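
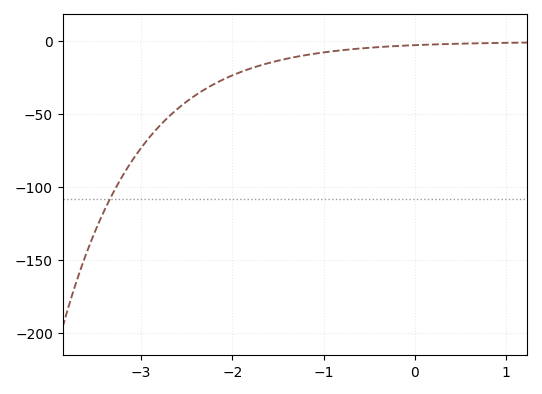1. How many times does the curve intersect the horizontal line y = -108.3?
1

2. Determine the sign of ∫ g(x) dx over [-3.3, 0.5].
negative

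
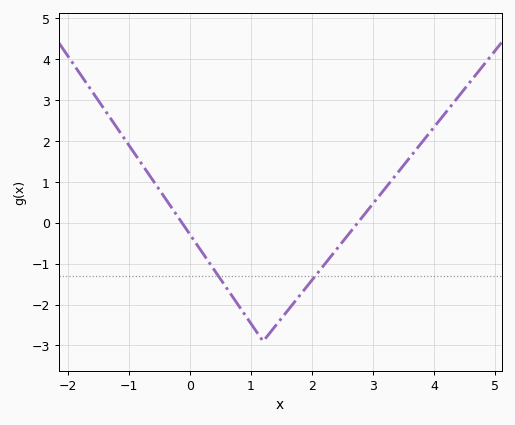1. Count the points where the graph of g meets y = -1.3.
2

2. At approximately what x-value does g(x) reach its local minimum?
1.2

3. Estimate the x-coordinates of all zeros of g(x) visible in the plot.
-0.13, 2.75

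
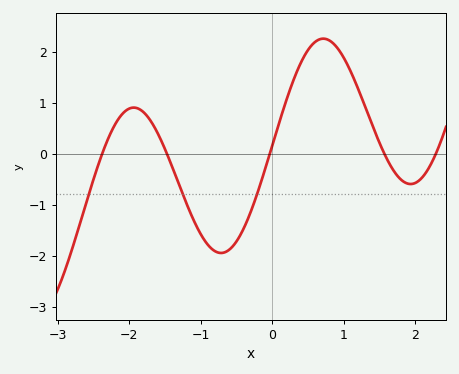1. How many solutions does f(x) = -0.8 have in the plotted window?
3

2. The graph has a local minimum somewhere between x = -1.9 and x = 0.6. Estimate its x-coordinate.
-0.716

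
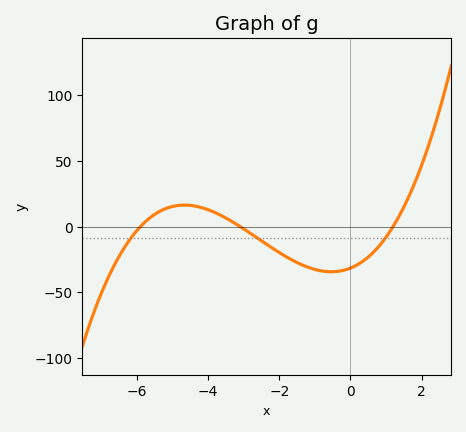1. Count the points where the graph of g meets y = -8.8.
3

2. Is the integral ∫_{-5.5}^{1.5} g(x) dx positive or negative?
negative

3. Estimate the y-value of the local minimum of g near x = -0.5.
-35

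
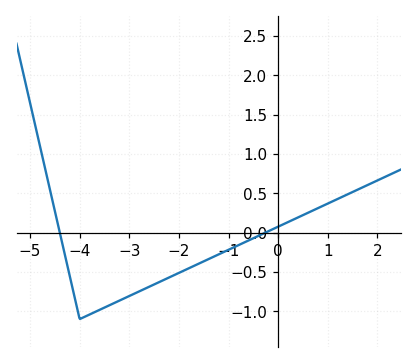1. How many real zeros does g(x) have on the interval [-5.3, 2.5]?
2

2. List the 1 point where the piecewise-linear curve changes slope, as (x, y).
(-4, -1.1)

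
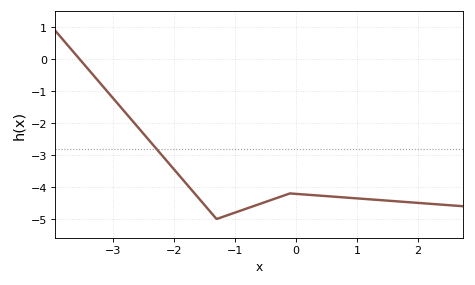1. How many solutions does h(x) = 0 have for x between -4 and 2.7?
1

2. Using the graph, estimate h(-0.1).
-4.2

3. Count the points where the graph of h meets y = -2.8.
1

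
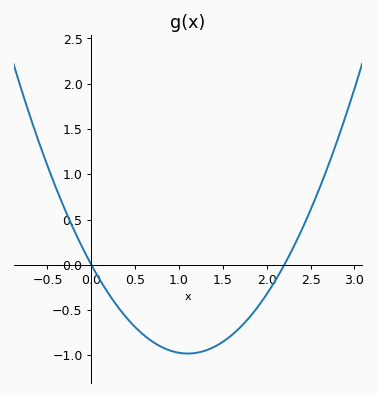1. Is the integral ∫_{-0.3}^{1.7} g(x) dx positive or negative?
negative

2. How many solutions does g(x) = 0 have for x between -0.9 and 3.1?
2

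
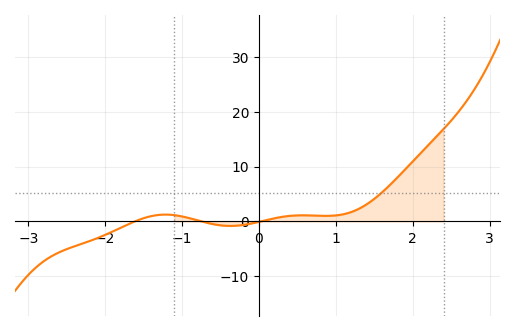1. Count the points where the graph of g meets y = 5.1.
1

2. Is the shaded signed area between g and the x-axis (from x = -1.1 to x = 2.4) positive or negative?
positive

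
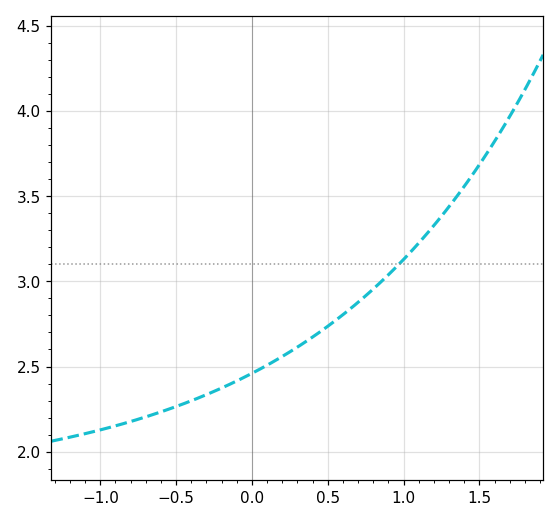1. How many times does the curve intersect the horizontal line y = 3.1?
1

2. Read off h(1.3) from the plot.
3.45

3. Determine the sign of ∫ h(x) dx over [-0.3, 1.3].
positive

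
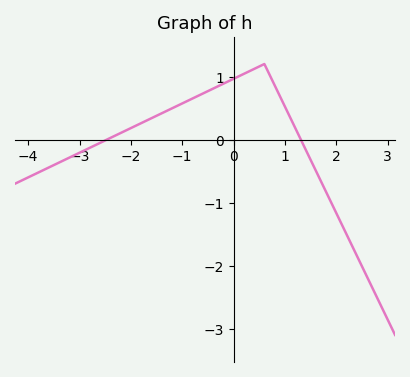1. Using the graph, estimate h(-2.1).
0.1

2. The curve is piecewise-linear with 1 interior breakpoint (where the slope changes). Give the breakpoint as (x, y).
(0.6, 1.2)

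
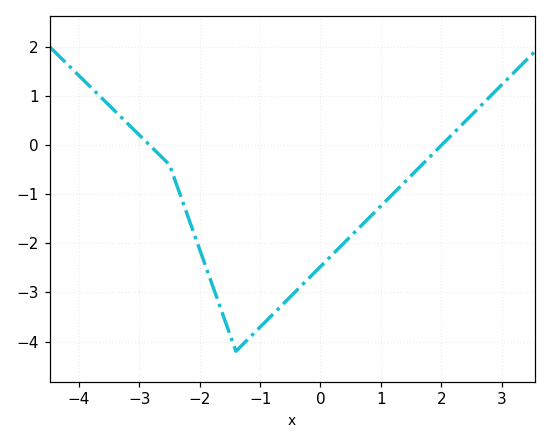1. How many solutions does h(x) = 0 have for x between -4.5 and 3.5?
2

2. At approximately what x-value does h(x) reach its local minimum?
-1.4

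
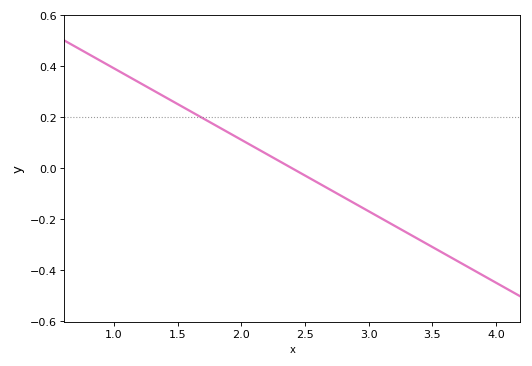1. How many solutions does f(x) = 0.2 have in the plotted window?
1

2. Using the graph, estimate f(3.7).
-0.36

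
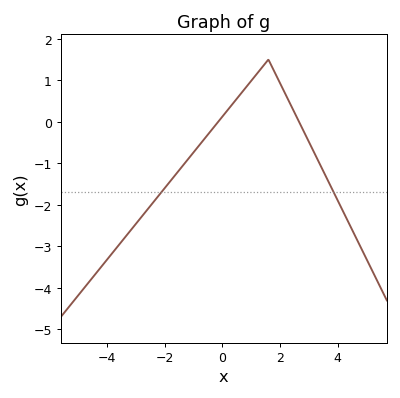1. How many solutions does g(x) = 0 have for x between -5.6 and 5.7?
2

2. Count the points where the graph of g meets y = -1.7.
2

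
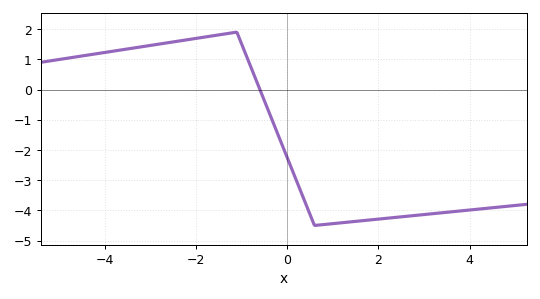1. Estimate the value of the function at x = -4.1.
1.2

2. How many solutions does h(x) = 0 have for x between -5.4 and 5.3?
1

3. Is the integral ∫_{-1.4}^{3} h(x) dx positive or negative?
negative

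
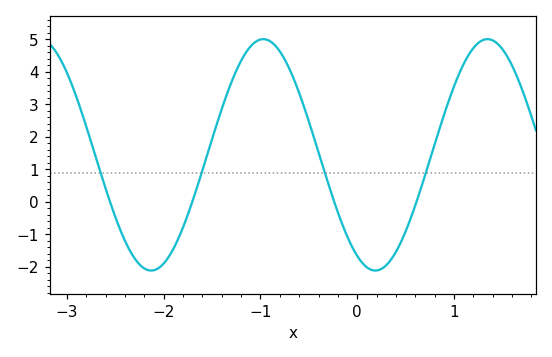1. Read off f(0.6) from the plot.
-0.1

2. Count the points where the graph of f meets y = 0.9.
4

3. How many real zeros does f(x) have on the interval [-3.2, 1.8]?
4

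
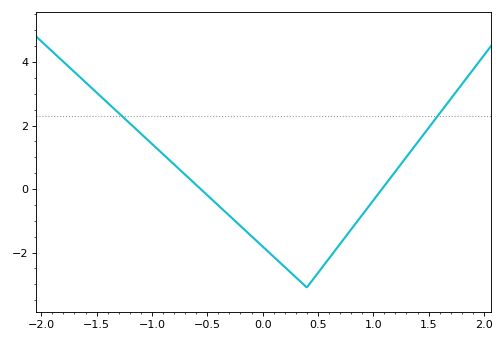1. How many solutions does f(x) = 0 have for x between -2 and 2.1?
2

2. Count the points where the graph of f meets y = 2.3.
2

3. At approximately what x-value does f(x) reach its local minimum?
0.4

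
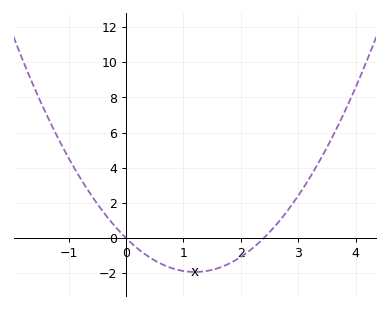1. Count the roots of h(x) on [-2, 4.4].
2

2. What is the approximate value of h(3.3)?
3.98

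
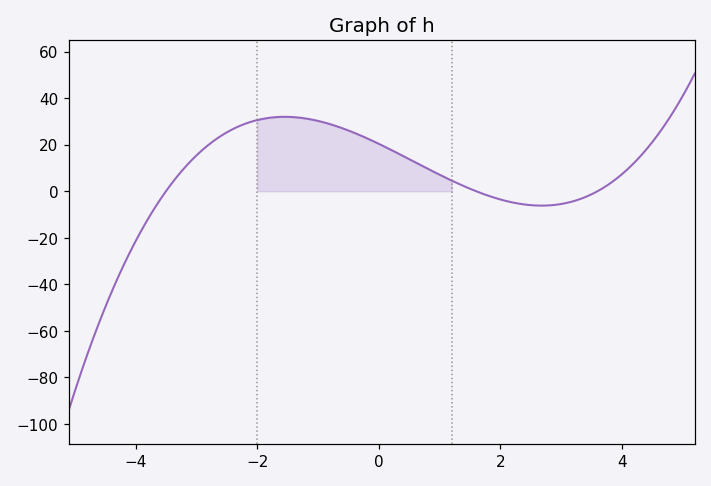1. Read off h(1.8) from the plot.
-2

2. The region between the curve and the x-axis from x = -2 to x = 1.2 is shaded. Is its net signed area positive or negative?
positive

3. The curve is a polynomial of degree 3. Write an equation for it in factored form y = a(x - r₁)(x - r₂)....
y = 1.01(x + 3.5)(x - 1.6)(x - 3.6)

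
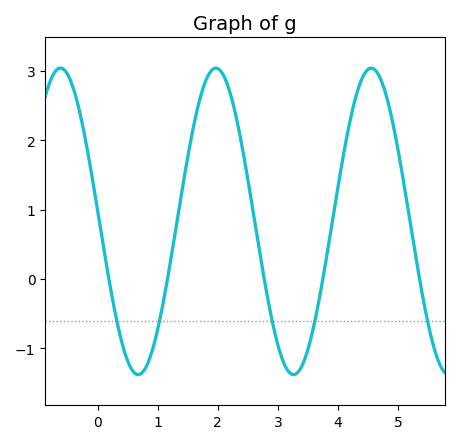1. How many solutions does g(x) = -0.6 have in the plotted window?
5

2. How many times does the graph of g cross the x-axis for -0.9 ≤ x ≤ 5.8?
5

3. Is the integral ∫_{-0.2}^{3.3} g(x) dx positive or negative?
positive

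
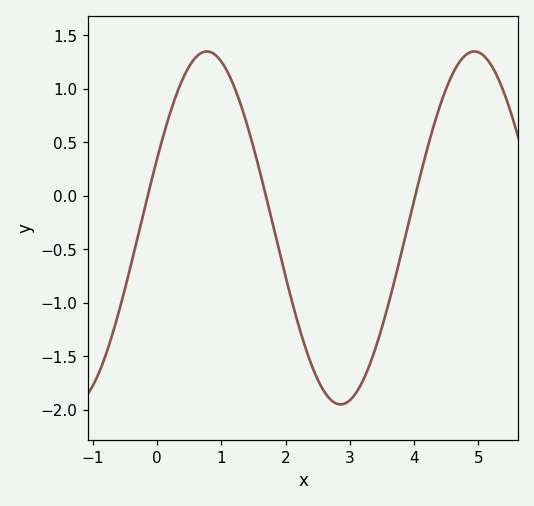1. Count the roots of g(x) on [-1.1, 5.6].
3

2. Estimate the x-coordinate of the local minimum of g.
2.85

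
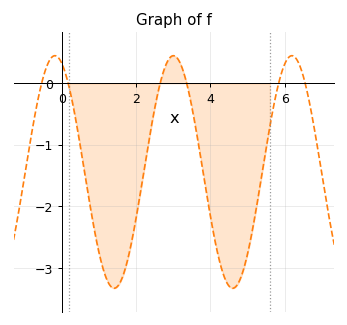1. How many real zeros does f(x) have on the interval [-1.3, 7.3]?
6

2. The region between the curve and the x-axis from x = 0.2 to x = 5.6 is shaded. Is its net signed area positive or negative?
negative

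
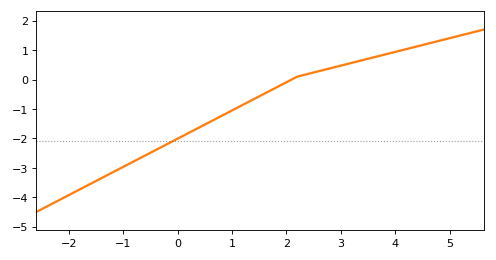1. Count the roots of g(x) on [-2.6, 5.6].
1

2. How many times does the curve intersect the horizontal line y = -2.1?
1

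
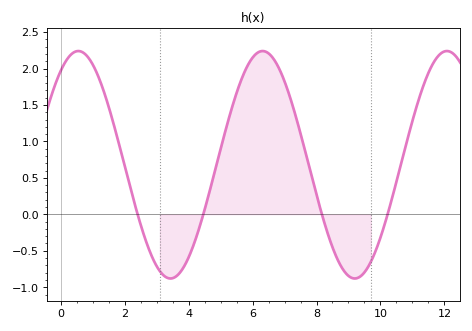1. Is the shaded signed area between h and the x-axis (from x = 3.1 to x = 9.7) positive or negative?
positive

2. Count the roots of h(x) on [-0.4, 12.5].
4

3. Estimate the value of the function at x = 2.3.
0.164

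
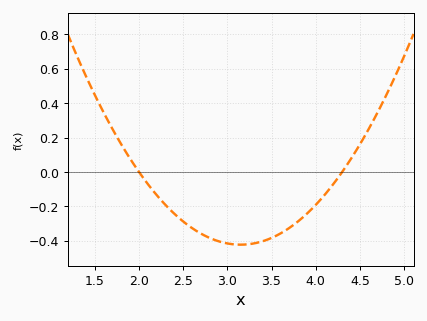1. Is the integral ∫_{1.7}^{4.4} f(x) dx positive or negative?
negative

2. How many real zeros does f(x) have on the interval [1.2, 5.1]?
2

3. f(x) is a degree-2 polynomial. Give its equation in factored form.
y = 0.32(x - 2)(x - 4.3)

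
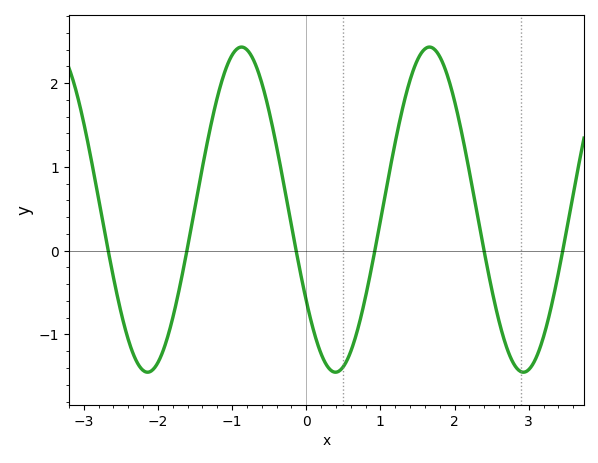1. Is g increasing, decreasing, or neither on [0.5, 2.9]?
neither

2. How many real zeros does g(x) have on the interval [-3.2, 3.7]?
6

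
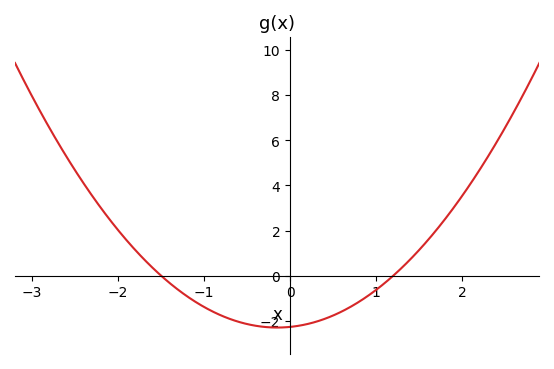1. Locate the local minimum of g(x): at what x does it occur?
-0.15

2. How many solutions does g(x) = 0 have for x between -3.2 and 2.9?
2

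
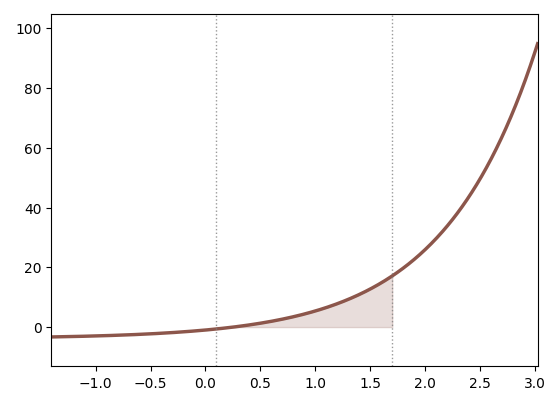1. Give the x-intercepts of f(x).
0.3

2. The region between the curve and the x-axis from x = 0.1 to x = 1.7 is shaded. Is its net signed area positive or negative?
positive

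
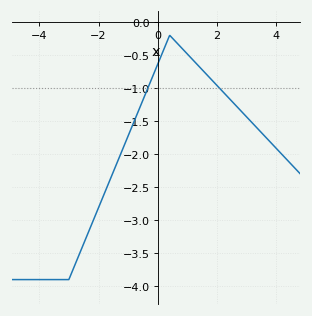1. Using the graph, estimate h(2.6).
-1.25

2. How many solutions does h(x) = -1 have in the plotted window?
2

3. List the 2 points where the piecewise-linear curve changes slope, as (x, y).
(-3, -3.9); (0.4, -0.2)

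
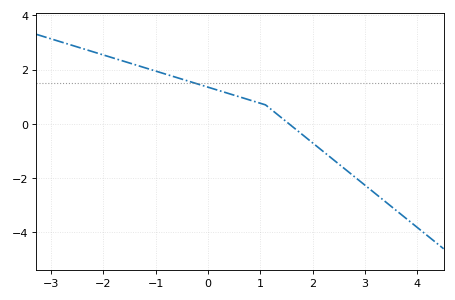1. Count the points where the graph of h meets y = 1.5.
1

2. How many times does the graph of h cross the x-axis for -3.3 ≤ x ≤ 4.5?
1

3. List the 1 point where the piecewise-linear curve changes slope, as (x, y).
(1.1, 0.7)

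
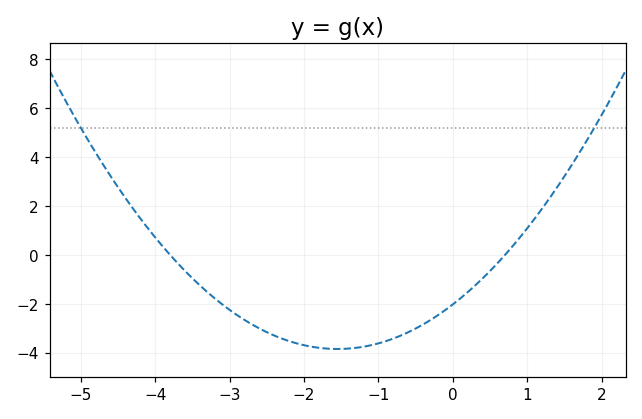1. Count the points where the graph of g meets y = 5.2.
2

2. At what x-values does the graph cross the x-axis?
-3.8, 0.6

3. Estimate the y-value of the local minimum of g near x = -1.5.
-3.8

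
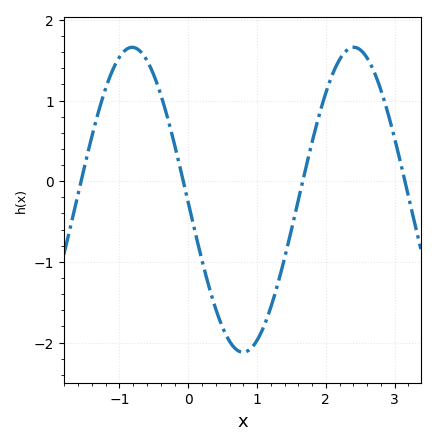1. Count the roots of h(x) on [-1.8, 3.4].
4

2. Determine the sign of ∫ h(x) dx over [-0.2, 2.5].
negative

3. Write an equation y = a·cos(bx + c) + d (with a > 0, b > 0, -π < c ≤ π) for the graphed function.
y = 1.89cos(1.95x + 1.59) - 0.23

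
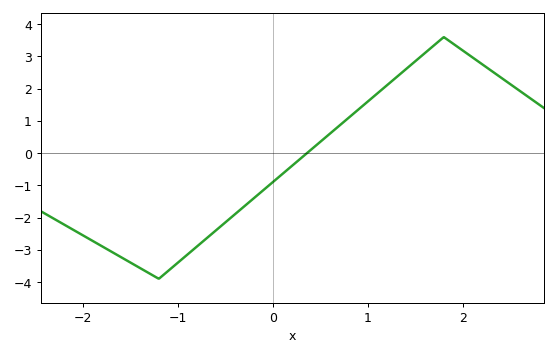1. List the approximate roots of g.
0.4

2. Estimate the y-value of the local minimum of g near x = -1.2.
-3.9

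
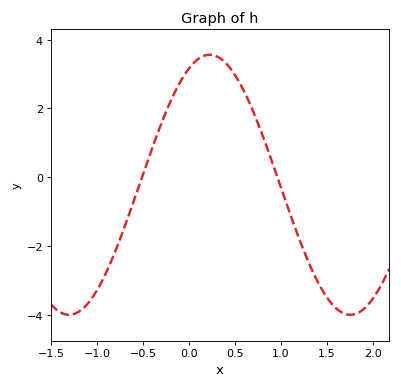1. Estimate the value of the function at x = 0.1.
3.4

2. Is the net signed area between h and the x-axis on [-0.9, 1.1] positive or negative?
positive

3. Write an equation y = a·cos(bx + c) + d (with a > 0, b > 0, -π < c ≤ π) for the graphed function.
y = 3.78cos(2x - 0.46) - 0.22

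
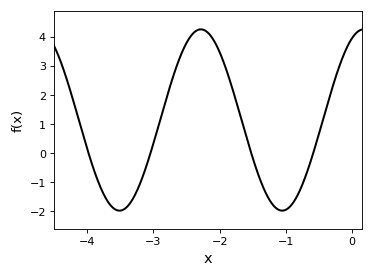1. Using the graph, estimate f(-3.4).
-1.9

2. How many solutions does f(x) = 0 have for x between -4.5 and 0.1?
4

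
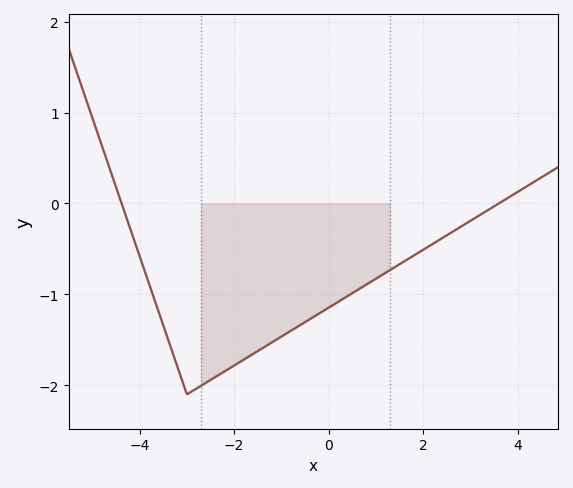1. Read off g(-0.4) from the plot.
-1.27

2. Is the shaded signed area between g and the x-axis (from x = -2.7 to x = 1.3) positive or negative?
negative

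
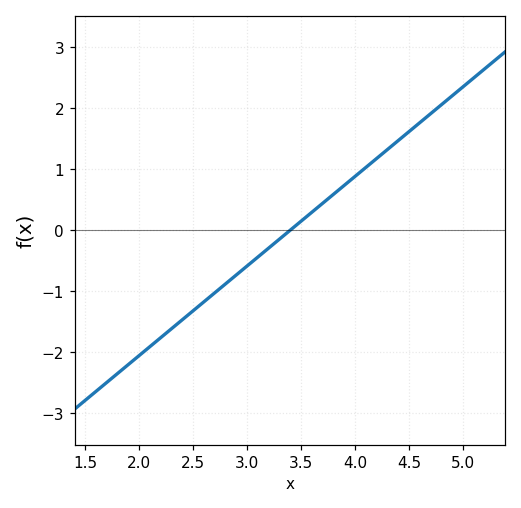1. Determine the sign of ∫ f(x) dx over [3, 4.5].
positive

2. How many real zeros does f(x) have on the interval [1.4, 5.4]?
1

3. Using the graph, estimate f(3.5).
0.1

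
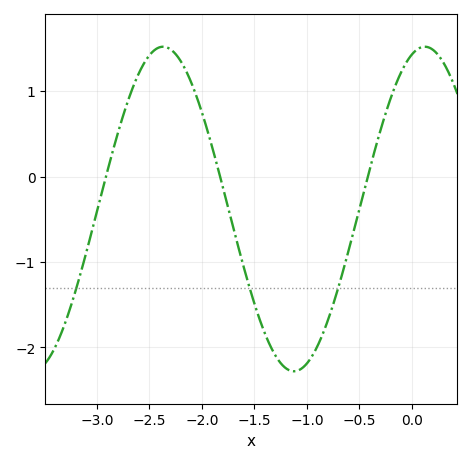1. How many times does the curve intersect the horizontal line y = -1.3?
3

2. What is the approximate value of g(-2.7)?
0.901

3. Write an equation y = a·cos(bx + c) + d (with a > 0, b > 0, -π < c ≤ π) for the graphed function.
y = 1.9cos(2.52x - 0.31) - 0.38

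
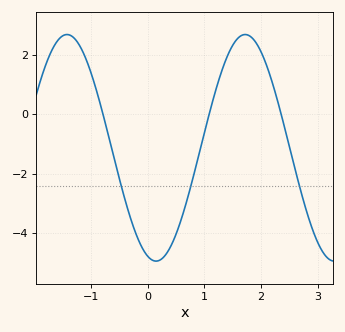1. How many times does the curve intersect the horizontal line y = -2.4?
3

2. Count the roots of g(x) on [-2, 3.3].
3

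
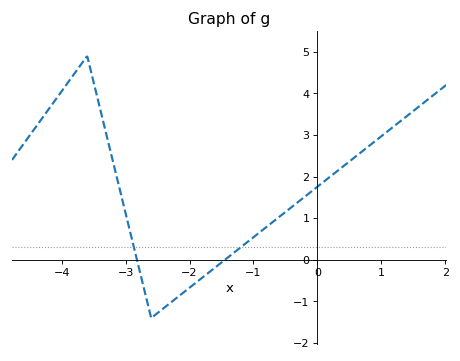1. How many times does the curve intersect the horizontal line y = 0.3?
2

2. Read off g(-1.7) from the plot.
-0.307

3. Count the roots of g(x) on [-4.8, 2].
2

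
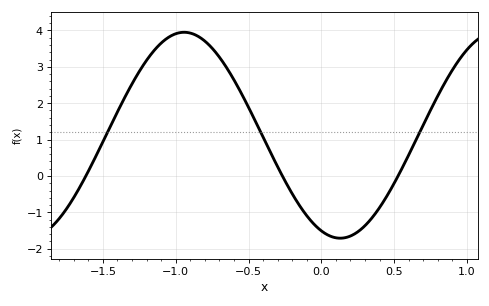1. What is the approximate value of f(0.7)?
1.4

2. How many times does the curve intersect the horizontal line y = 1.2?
3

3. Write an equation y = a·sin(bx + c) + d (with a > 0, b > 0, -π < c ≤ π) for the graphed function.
y = 2.83sin(2.93x - 1.95) + 1.12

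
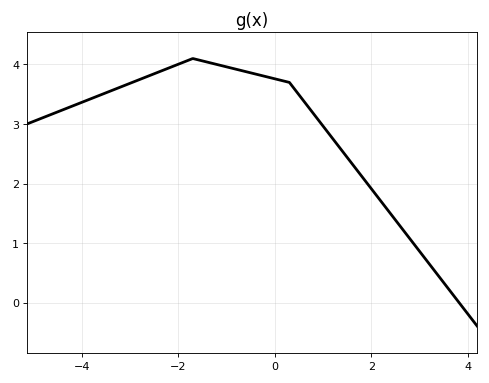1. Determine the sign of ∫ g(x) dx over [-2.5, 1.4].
positive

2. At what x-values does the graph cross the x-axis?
3.82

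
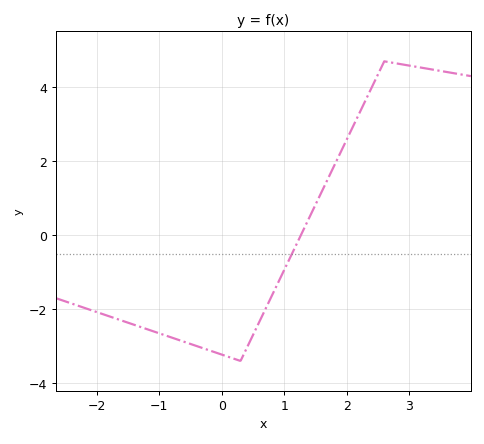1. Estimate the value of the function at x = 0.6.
-2.34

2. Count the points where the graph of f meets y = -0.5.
1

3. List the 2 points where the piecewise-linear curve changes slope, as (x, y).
(0.3, -3.4); (2.6, 4.7)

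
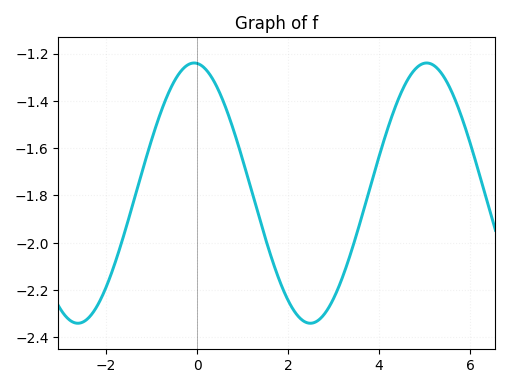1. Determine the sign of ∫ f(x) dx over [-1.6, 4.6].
negative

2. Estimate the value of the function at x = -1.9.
-2.14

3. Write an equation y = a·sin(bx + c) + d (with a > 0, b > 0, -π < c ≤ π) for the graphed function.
y = 0.55sin(1.2x + 1.7) - 1.79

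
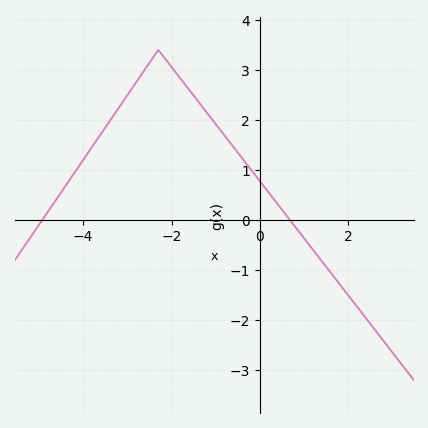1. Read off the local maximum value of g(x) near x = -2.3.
3.4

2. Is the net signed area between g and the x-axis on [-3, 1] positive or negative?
positive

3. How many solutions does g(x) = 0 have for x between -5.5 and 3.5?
2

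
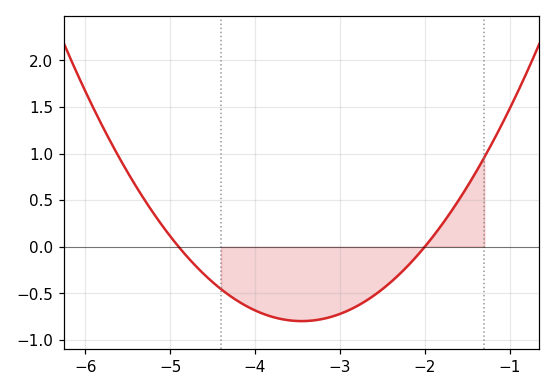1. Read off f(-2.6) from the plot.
-0.5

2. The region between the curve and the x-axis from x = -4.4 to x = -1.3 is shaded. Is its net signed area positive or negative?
negative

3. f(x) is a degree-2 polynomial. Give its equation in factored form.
y = 0.38(x + 4.9)(x + 2)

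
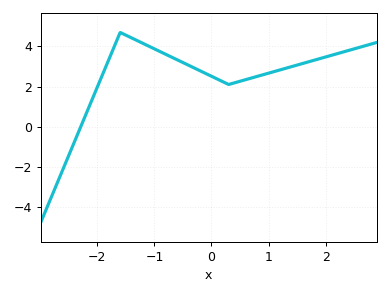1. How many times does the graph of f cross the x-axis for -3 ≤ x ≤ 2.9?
1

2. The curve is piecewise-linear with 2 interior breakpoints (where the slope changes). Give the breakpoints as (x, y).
(-1.6, 4.7); (0.3, 2.1)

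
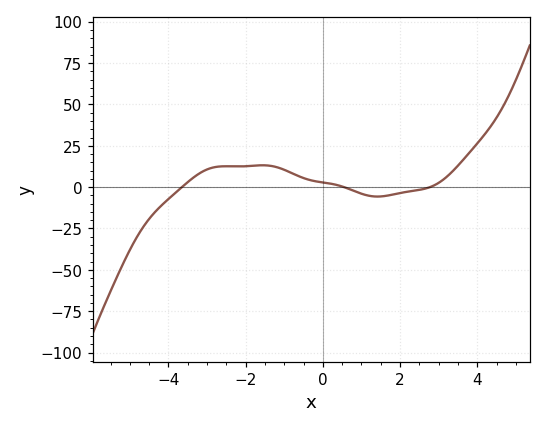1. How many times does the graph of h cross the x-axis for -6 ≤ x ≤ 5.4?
3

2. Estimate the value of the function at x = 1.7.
-5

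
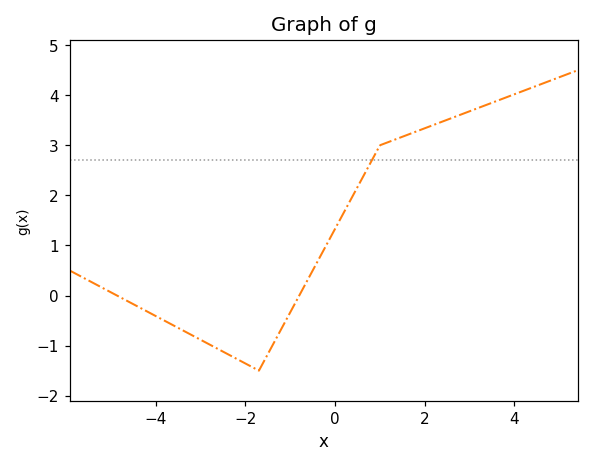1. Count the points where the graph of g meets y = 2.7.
1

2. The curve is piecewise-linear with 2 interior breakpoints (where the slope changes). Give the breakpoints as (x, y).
(-1.7, -1.5); (1, 3)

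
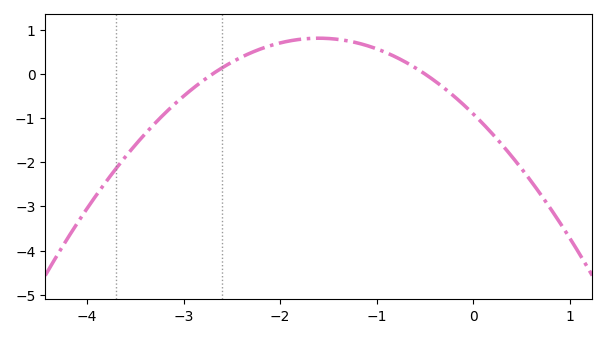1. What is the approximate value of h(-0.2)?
-0.502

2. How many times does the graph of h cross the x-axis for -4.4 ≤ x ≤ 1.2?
2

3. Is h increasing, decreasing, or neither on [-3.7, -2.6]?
increasing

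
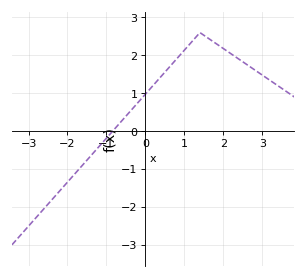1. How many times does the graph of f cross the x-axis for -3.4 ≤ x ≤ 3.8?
1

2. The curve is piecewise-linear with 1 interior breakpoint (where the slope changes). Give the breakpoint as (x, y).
(1.4, 2.6)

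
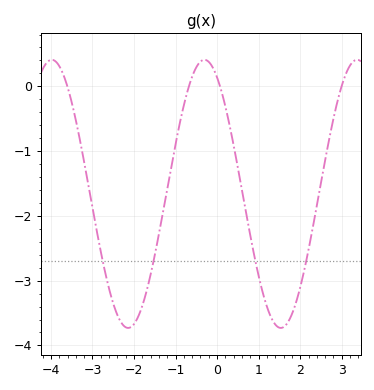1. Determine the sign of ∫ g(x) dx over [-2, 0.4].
negative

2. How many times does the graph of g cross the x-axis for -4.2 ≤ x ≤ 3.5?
4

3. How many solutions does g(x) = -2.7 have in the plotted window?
4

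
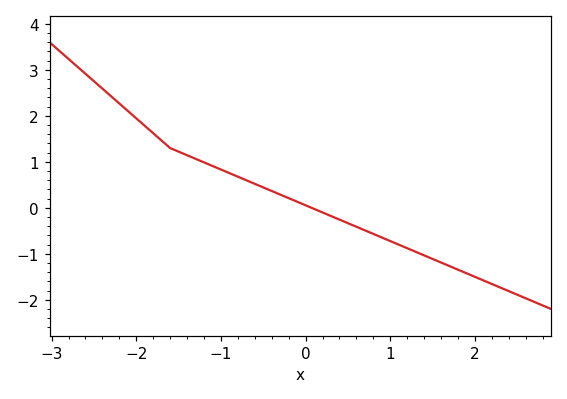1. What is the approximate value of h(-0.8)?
0.7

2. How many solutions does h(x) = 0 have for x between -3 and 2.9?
1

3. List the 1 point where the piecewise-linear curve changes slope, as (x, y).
(-1.6, 1.3)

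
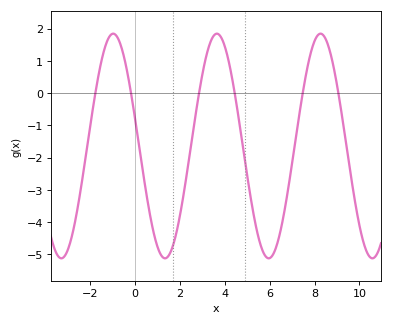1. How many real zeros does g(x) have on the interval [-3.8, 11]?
6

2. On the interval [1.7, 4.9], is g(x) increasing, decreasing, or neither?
neither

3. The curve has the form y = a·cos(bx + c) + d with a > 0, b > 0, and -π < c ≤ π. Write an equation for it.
y = 3.48cos(1.4x + 1.3) - 1.64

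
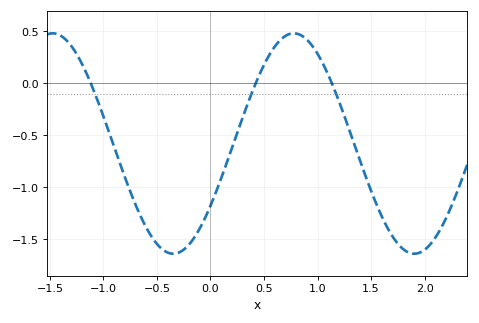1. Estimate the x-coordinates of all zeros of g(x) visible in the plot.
-1.12, 0.423, 1.13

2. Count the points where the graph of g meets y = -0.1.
3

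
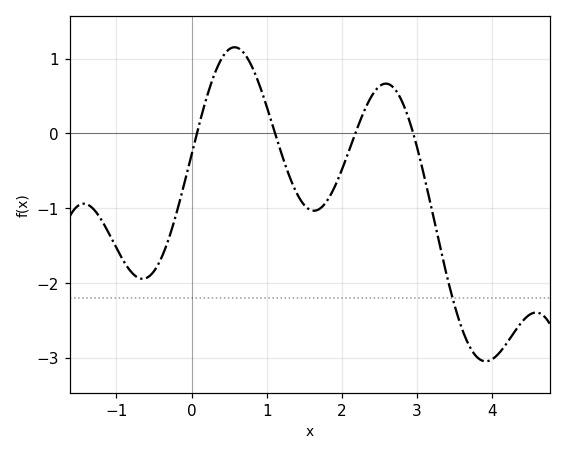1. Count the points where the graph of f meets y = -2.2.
1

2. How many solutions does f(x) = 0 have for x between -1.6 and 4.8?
4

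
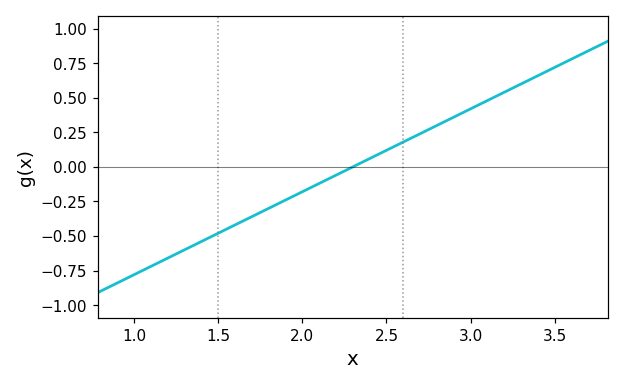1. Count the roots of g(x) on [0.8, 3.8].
1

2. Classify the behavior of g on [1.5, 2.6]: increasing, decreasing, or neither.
increasing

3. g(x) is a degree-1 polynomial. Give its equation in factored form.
y = 0.6(x - 2.3)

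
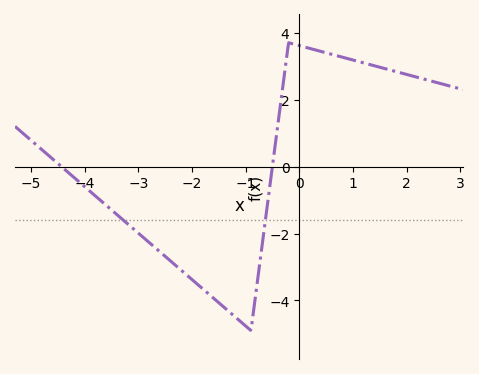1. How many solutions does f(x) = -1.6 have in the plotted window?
2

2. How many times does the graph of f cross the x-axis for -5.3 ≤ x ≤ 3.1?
2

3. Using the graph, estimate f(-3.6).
-1.16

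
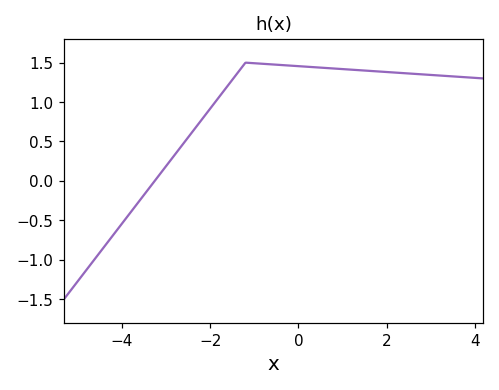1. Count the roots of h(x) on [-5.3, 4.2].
1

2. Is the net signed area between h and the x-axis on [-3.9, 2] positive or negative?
positive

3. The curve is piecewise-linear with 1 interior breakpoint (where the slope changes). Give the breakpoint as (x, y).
(-1.2, 1.5)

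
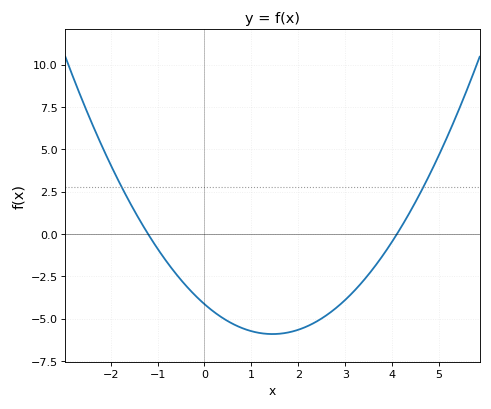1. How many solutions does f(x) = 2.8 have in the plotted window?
2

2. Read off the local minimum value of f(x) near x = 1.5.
-5.8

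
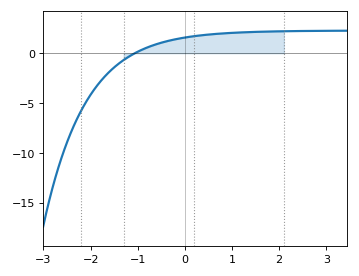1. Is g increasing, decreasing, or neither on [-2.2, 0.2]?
increasing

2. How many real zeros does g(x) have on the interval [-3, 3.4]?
1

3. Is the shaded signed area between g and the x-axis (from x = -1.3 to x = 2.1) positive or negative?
positive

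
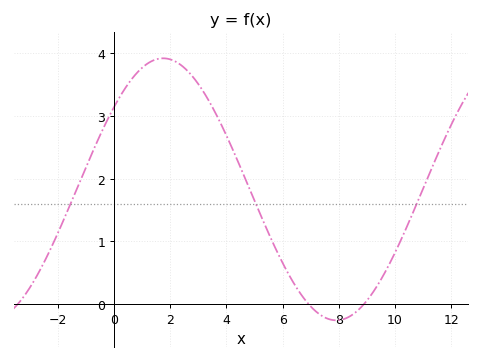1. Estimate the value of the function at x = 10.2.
1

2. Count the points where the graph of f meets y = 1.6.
3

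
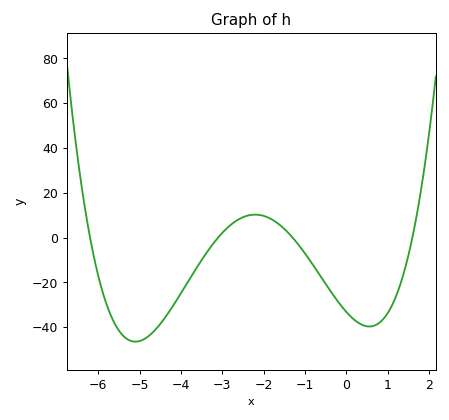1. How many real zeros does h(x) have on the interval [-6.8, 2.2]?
4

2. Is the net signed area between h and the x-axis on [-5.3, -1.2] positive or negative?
negative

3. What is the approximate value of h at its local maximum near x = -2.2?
10.2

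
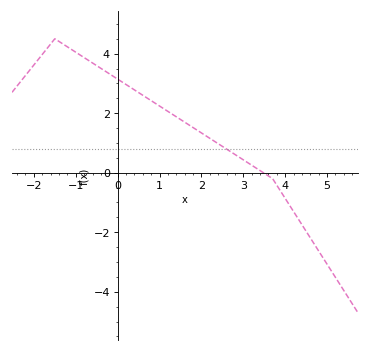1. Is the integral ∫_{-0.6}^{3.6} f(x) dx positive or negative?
positive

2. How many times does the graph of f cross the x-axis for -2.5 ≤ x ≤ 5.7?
1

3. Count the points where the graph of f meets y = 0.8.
1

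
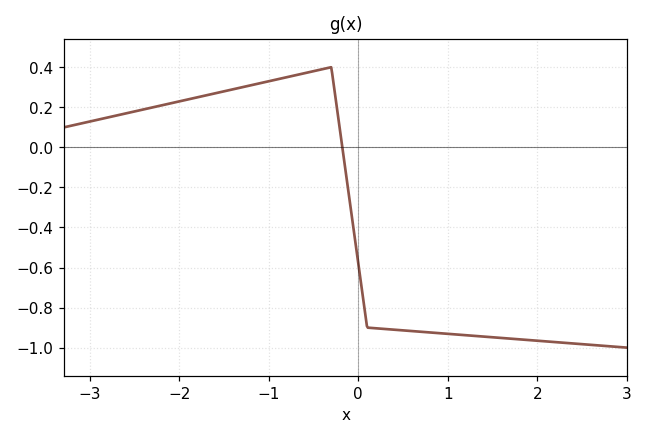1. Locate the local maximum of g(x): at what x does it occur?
-0.302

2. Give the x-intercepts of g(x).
-0.177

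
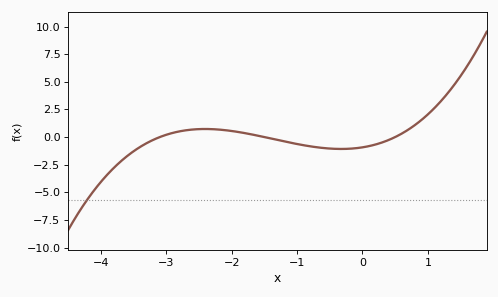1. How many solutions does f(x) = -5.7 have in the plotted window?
1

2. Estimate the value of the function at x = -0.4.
-1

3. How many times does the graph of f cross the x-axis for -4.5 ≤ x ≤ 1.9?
3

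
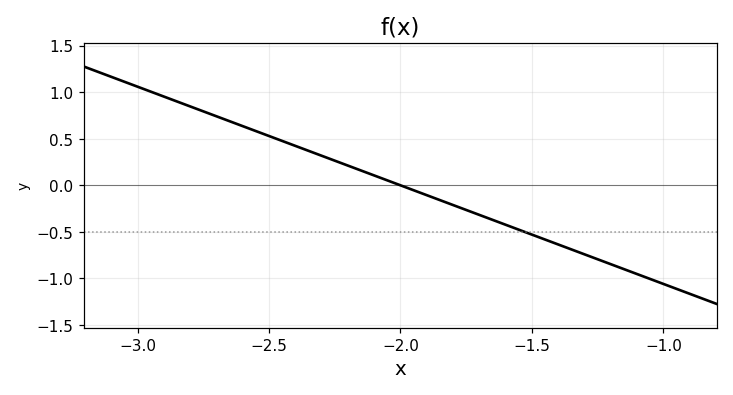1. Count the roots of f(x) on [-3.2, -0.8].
1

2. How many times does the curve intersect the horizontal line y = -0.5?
1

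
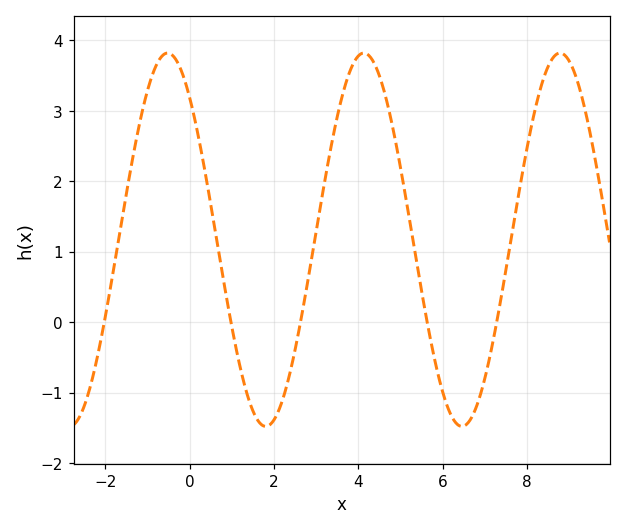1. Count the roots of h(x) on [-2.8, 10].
5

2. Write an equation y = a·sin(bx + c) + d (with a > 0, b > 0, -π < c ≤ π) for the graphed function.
y = 2.65sin(1.35x + 2.28) + 1.17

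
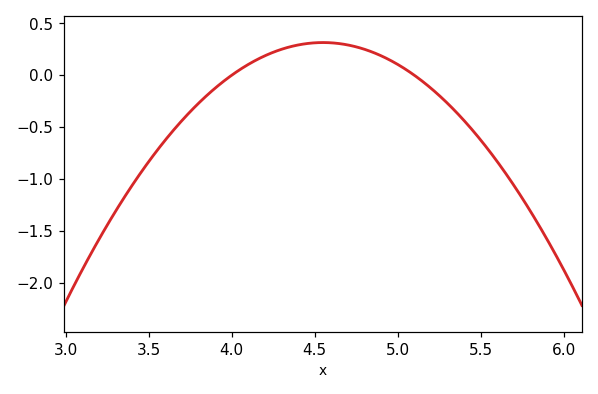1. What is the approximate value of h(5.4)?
-0.437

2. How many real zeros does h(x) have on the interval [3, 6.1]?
2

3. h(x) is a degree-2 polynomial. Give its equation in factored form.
y = -1.04(x - 4)(x - 5.1)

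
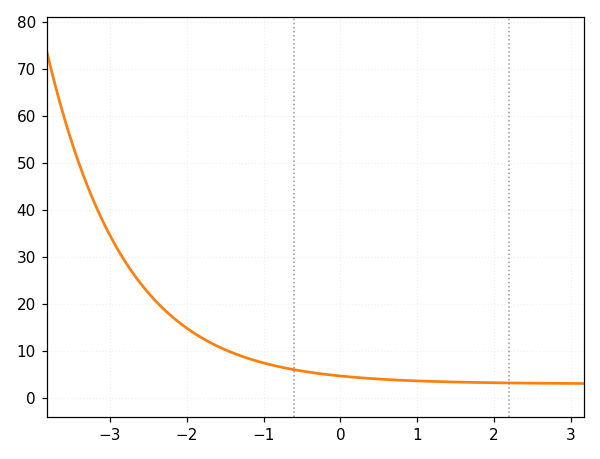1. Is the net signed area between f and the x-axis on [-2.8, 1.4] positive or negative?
positive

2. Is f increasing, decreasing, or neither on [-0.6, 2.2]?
decreasing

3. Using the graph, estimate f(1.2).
3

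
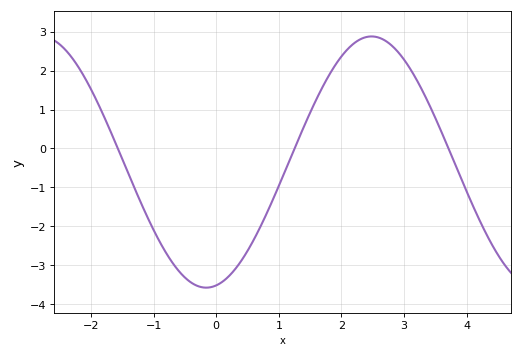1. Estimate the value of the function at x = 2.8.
2.65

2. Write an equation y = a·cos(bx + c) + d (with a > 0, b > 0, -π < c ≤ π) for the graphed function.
y = 3.23cos(1.19x - 2.95) - 0.35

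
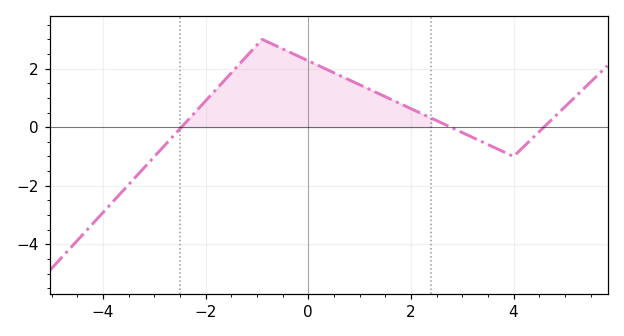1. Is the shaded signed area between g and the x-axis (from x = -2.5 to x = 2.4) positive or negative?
positive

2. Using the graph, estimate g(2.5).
0.2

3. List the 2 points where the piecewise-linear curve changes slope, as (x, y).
(-0.9, 3); (4, -1)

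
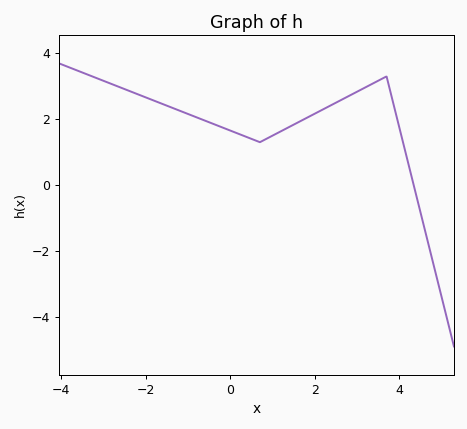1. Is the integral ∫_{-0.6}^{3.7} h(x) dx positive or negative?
positive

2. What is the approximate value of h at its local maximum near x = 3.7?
3.3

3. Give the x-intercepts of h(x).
4.34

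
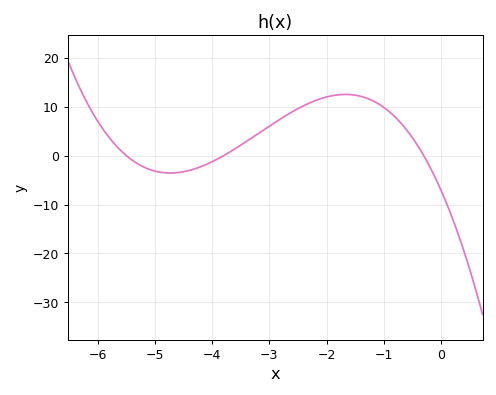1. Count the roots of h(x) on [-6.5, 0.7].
3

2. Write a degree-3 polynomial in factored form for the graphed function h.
y = -1.12(x + 5.5)(x + 3.8)(x + 0.3)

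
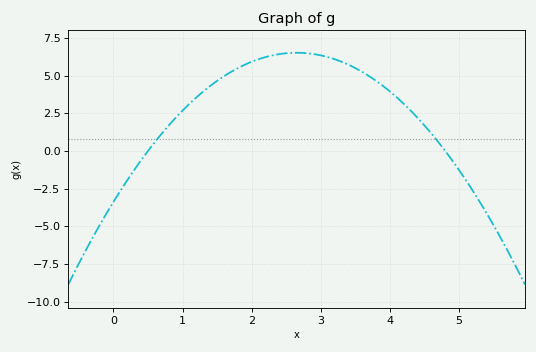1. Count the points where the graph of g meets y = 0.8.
2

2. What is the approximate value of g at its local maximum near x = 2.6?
6.6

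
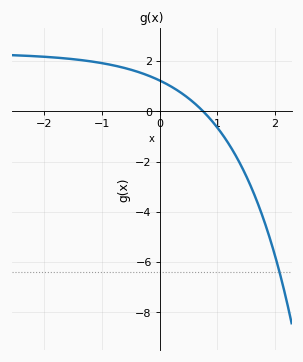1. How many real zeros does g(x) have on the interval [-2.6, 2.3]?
1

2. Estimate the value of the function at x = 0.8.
-0.2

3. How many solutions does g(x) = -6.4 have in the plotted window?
1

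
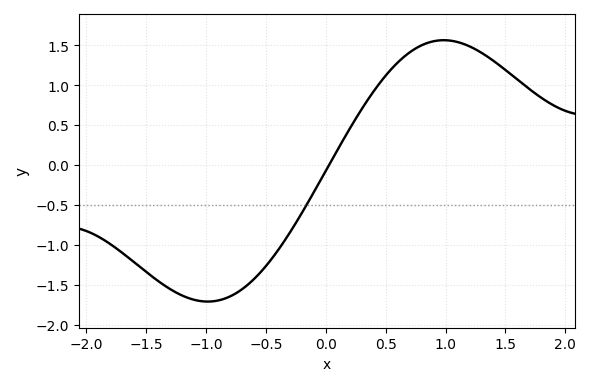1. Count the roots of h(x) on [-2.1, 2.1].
1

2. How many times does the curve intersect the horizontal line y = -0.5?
1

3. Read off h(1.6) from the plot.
1.05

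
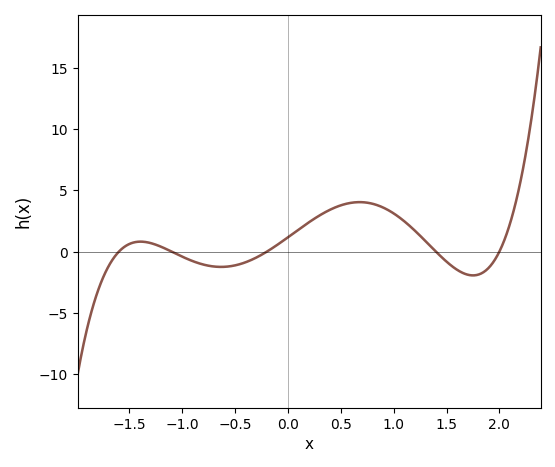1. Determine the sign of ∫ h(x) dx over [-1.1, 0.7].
positive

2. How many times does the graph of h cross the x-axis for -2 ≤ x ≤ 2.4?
5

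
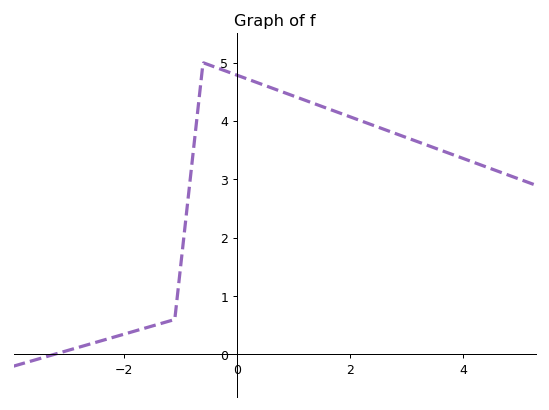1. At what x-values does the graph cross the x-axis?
-3.2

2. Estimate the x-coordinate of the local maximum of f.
-0.6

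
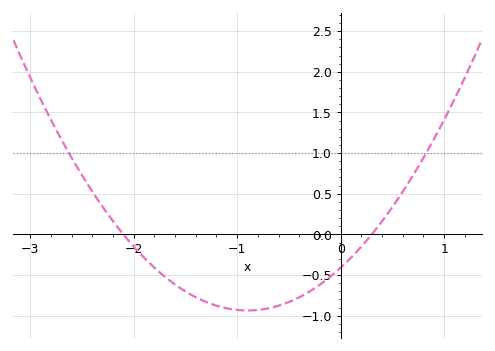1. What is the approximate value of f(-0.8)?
-0.93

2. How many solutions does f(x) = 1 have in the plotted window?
2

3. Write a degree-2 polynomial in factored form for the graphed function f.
y = 0.65(x + 2.1)(x - 0.3)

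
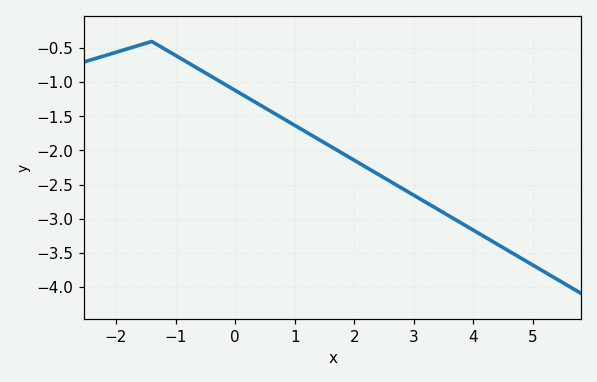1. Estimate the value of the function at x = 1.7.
-2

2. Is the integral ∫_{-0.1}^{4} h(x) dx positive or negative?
negative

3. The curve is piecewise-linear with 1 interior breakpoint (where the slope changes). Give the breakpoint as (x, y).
(-1.4, -0.4)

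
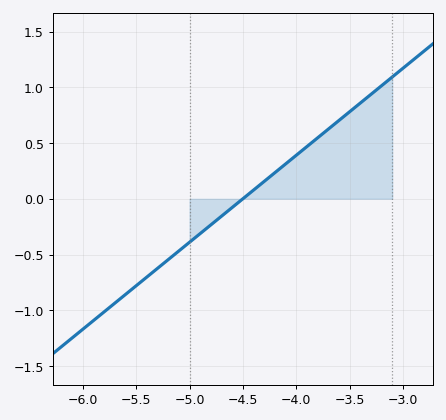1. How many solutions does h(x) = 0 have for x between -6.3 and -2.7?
1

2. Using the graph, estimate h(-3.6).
0.702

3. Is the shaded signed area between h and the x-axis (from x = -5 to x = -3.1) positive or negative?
positive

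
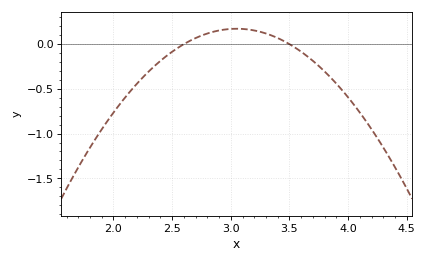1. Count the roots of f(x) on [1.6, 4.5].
2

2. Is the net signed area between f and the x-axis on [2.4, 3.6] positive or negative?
positive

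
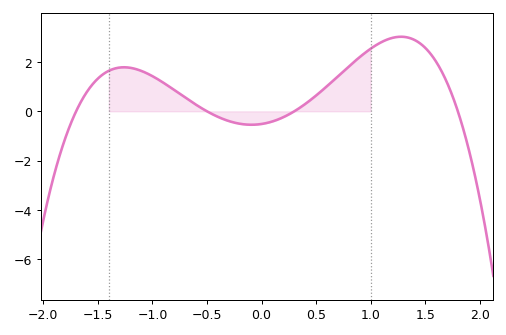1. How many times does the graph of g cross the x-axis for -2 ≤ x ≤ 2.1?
4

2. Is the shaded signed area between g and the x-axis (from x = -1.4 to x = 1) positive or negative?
positive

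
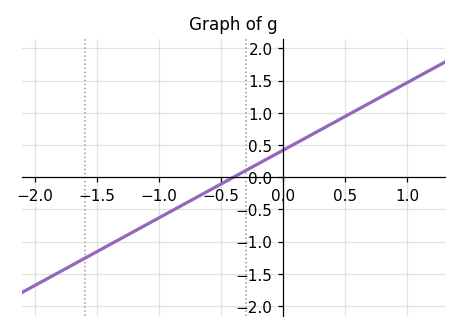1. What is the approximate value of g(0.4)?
0.85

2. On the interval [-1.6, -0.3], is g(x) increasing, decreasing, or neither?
increasing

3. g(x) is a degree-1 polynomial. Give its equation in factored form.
y = 1.05(x + 0.4)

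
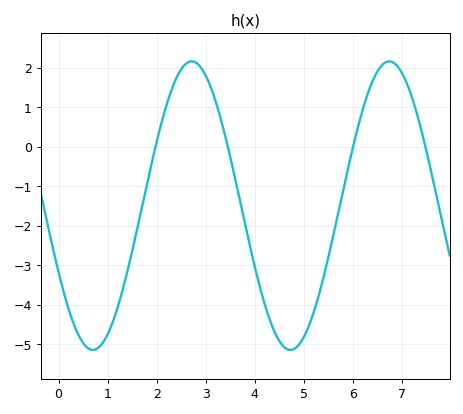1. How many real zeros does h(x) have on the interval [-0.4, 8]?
4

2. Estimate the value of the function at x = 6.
0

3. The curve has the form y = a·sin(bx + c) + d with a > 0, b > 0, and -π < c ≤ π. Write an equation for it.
y = 3.65sin(1.6x - 2.7) - 1.49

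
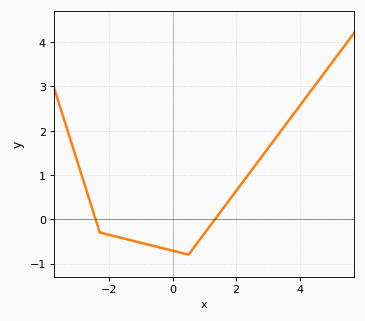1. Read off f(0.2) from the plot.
-0.746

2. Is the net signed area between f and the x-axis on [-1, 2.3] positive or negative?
negative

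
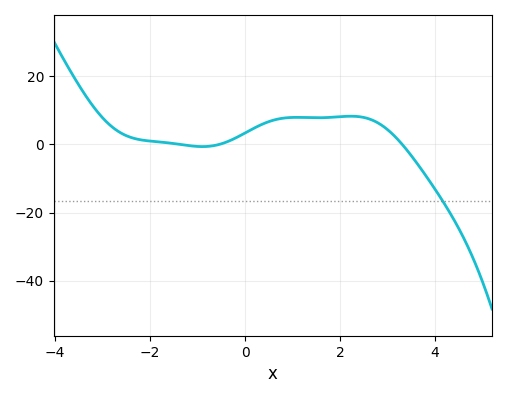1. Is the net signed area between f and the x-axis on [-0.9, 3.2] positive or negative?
positive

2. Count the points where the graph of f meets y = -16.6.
1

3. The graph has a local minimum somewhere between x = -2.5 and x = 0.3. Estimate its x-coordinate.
-0.899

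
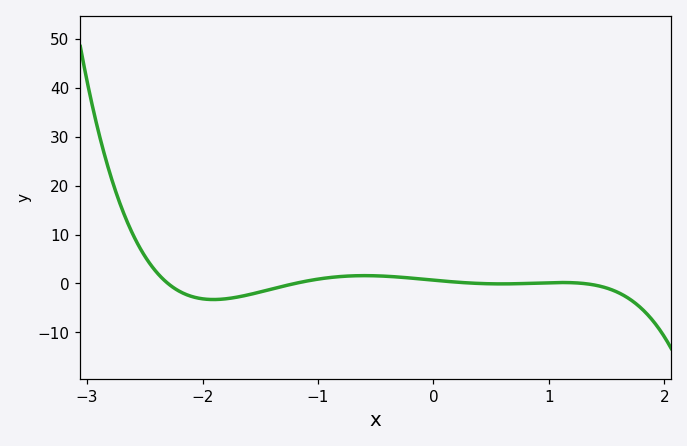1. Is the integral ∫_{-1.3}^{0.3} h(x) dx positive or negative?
positive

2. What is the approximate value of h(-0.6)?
1.6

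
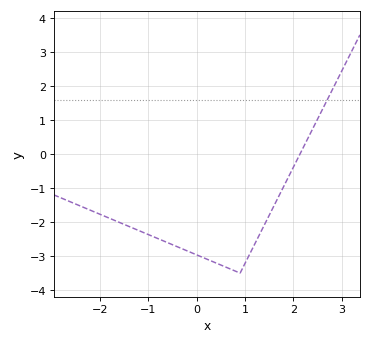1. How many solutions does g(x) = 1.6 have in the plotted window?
1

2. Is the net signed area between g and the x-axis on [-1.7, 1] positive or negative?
negative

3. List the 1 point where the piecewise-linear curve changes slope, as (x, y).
(0.9, -3.5)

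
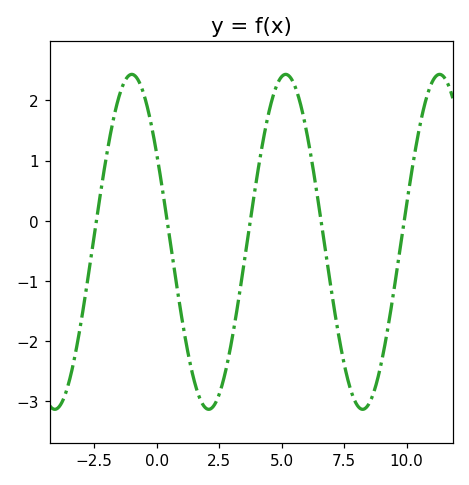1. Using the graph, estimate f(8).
-3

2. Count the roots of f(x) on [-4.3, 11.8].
5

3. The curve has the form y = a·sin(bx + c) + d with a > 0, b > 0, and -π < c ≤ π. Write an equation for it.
y = 2.78sin(1x + 2.6) - 0.35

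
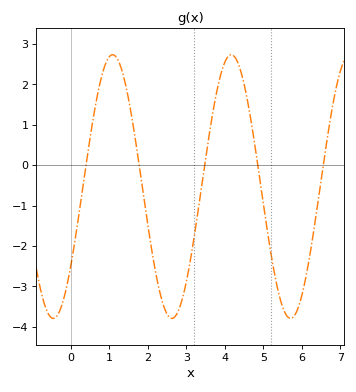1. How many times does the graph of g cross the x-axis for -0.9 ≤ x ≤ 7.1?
5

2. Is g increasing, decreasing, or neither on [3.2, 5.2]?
neither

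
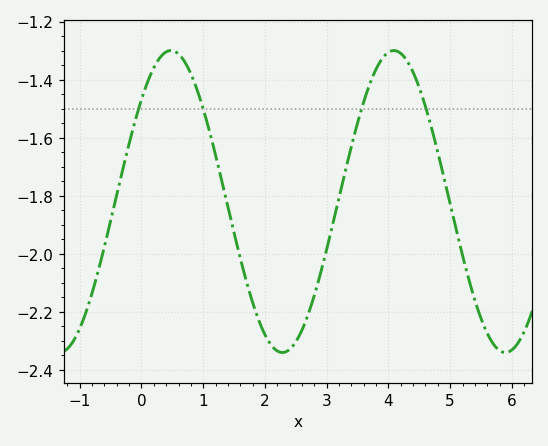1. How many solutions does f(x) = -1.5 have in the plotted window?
4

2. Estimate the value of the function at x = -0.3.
-1.7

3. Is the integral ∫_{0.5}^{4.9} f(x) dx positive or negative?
negative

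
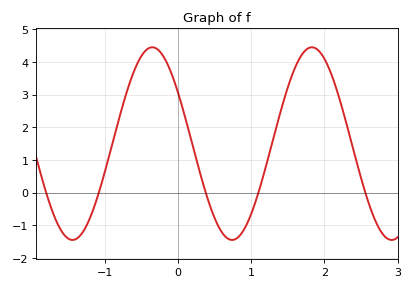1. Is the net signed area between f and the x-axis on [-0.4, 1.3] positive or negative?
positive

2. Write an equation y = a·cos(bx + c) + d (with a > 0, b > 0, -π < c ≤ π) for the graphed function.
y = 2.95cos(2.88x + 1.02) + 1.5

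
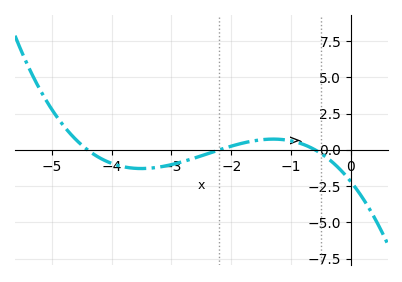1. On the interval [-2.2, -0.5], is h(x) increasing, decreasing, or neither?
neither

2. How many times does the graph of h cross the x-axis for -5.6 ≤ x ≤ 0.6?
3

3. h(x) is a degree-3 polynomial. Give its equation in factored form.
y = -0.38(x + 4.4)(x + 2.2)(x + 0.6)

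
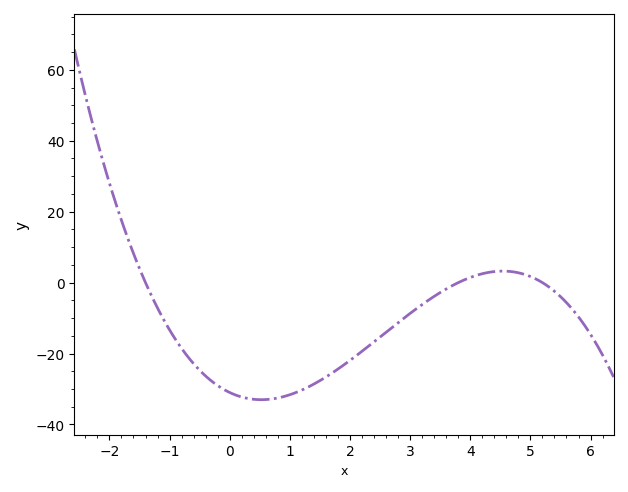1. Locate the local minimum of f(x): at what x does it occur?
0.6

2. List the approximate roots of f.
-1.4, 3.8, 5.2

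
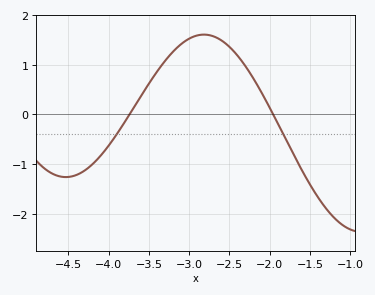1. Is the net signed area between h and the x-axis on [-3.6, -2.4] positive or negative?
positive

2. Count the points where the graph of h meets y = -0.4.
2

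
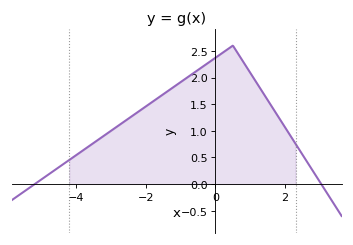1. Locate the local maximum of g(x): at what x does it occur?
0.499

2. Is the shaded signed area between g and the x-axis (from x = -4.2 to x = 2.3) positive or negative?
positive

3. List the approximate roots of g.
-5.19, 3.04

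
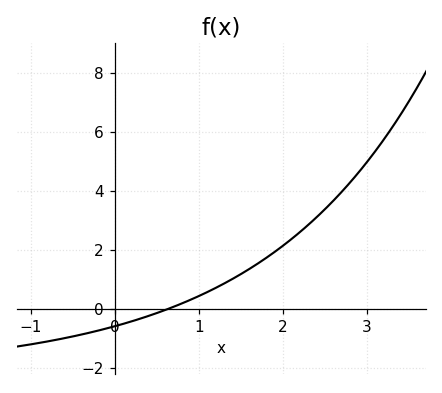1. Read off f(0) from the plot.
-0.6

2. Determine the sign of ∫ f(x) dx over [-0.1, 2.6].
positive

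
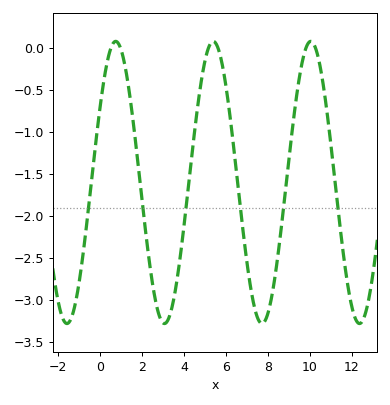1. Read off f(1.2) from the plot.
-0.231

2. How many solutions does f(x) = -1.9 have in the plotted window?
6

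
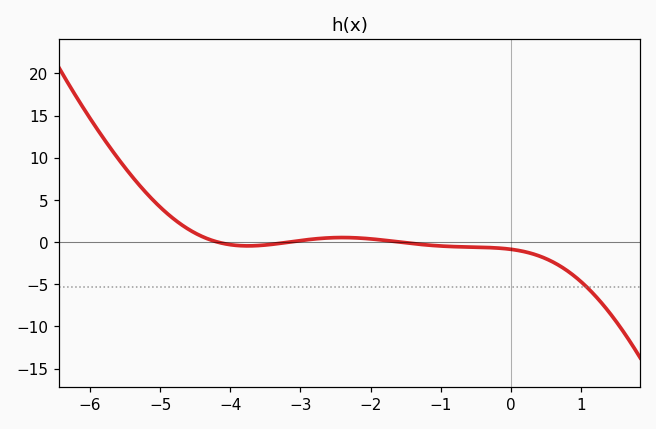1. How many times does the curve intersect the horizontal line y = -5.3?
1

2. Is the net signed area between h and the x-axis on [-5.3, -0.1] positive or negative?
positive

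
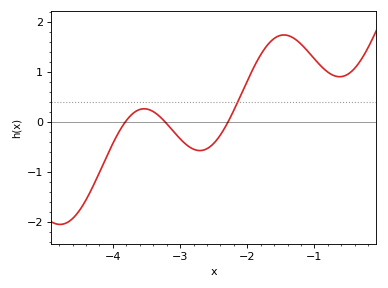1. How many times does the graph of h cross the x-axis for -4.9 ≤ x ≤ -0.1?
3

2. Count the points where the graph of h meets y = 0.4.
1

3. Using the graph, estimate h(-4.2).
-1.01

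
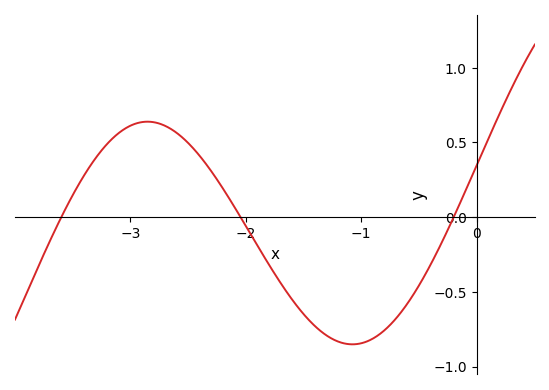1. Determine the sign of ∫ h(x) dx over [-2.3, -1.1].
negative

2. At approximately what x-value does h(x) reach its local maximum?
-2.85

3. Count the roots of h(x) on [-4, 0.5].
3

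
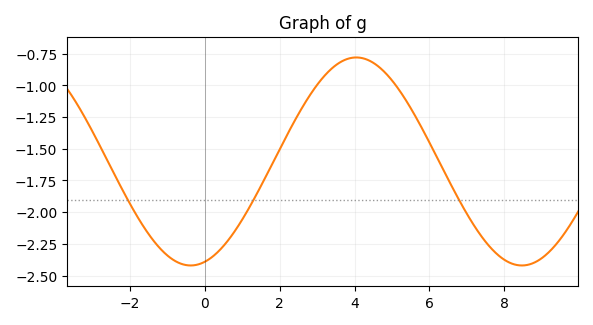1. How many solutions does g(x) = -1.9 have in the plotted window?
3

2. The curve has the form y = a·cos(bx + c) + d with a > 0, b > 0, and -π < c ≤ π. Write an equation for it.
y = 0.82cos(0.71x - 2.87) - 1.6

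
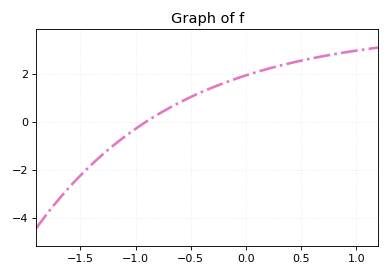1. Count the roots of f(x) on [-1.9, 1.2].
1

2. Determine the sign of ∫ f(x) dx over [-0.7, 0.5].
positive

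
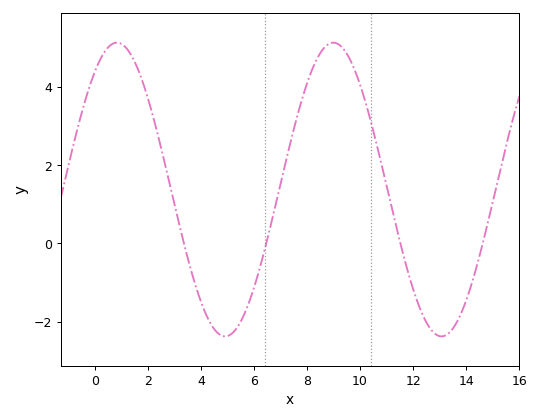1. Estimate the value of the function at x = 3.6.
-0.6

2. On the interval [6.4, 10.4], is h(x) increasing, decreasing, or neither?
neither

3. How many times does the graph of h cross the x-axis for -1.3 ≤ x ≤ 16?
4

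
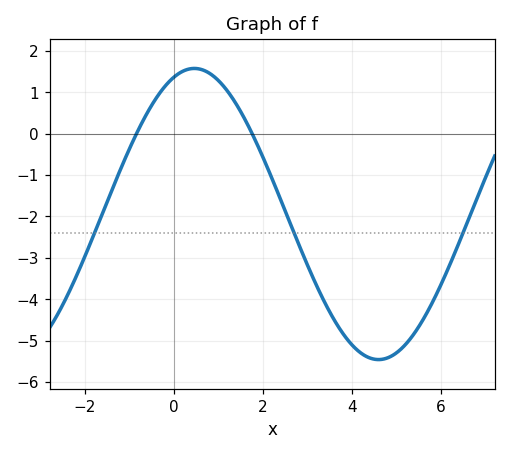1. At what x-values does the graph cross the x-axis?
-0.8, 1.8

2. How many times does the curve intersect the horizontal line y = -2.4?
3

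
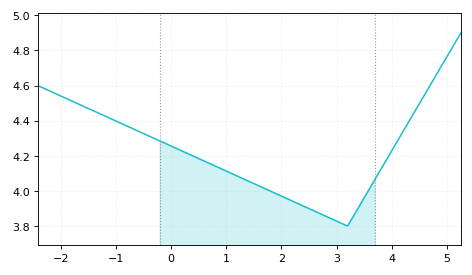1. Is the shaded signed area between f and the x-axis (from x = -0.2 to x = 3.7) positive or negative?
positive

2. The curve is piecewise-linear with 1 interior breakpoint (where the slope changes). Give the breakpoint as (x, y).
(3.2, 3.8)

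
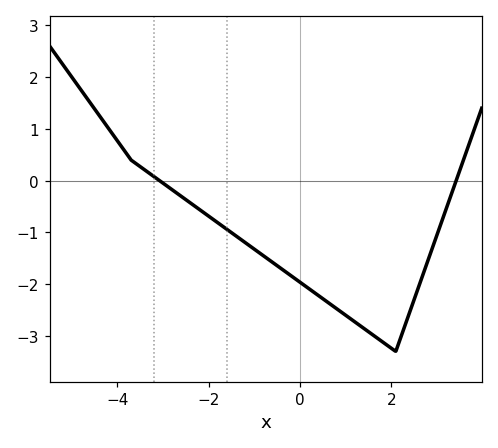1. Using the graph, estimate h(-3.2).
0.081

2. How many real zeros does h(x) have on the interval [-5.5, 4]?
2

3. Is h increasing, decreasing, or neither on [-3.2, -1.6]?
decreasing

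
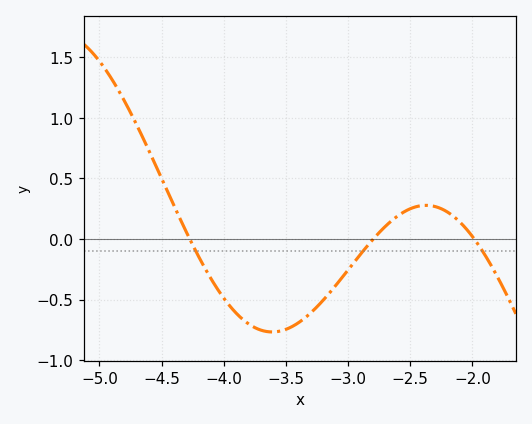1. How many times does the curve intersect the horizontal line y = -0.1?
3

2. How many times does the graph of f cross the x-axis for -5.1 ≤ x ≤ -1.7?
3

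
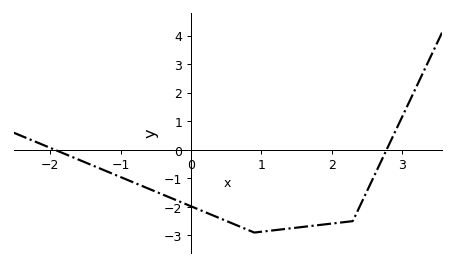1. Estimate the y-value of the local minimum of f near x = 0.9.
-2.9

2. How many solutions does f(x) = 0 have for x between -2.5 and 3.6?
2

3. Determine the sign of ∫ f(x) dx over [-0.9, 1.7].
negative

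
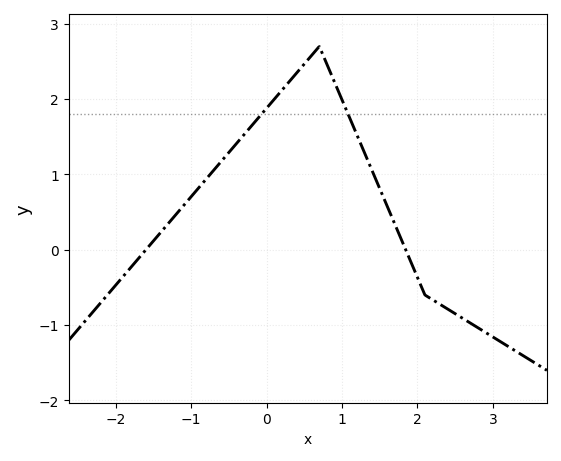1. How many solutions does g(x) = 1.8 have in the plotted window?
2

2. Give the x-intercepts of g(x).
-1.6, 1.85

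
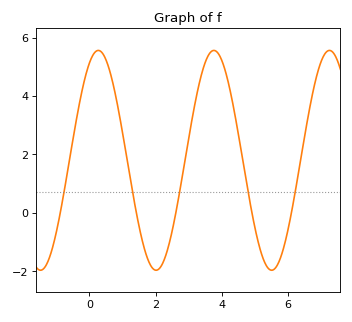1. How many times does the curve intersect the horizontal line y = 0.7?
5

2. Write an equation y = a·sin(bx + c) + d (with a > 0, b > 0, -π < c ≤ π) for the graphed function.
y = 3.76sin(1.8x + 1.1) + 1.8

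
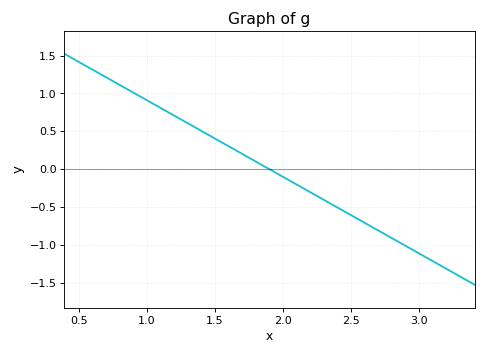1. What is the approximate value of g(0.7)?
1.21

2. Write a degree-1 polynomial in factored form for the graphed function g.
y = -1.01(x - 1.9)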